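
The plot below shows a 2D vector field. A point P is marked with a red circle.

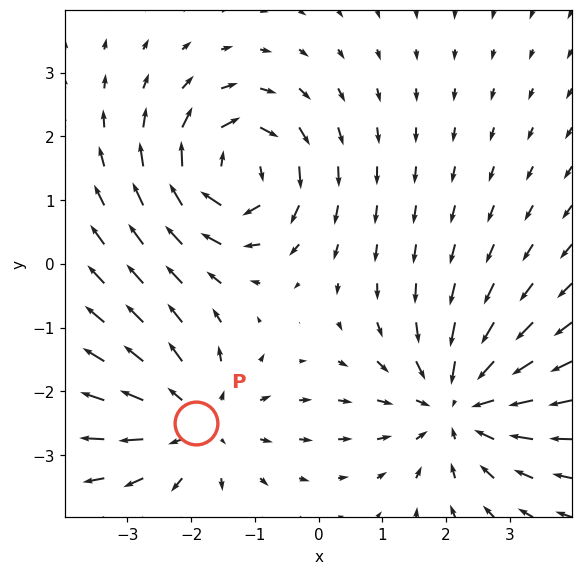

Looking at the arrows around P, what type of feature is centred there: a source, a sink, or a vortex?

At P (-1.9, -2.5) the arrows spread outward. Divergence about +4, curl ≈0 — positive divergence with near-zero curl is a source.

source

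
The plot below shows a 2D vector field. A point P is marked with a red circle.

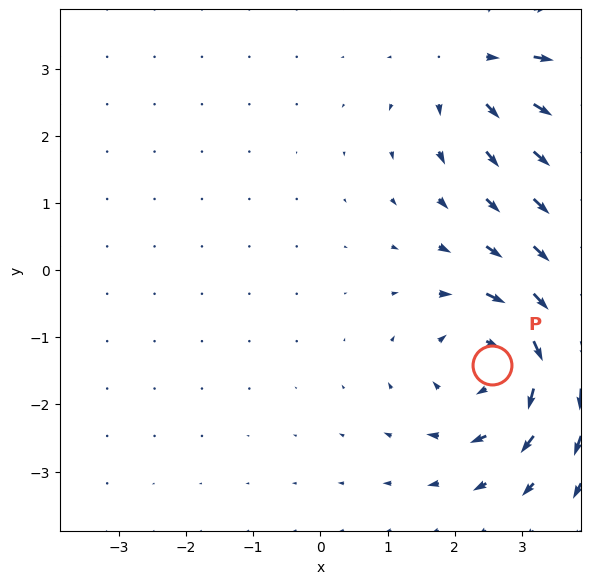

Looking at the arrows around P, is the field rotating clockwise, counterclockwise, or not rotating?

Near P at (2.6, -1.4) the arrows circulate clockwise. The curl (z-component) there is about -6; negative curl means clockwise rotation.

clockwise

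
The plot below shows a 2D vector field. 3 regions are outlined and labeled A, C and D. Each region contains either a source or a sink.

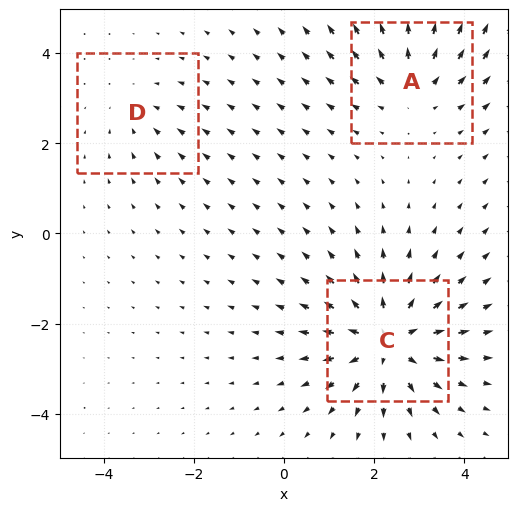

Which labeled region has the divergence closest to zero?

D

Divergence at each region's feature centre — A: about +3, C: about +5, D: about -2. Region D is closest to zero.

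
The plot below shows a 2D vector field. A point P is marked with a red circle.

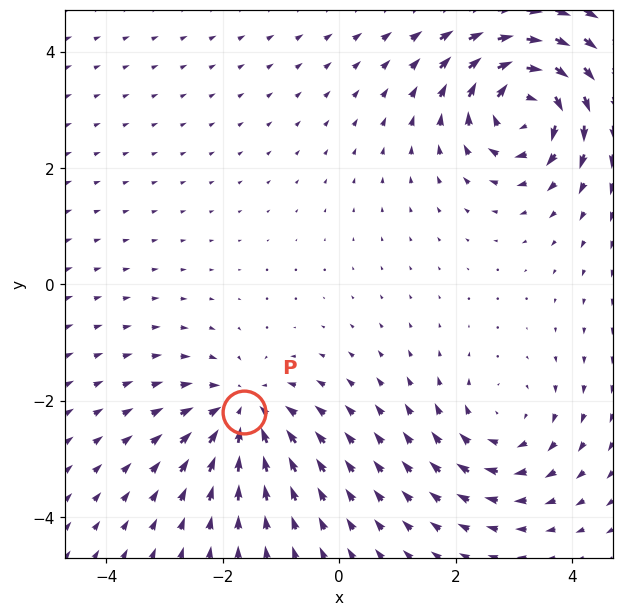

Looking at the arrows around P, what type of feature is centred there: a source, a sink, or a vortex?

At P (-1.6, -2.2) the arrows converge inward. Divergence about -4, curl ≈0 — negative divergence with near-zero curl is a sink.

sink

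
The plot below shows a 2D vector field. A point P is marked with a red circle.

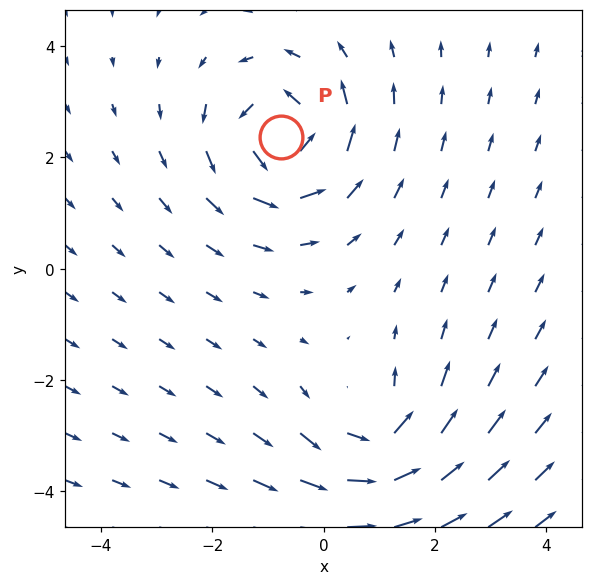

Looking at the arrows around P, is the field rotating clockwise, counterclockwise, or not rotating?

counterclockwise

Near P at (-0.8, 2.4) the arrows circulate counterclockwise. The curl (z-component) there is about +5; positive curl means counterclockwise rotation.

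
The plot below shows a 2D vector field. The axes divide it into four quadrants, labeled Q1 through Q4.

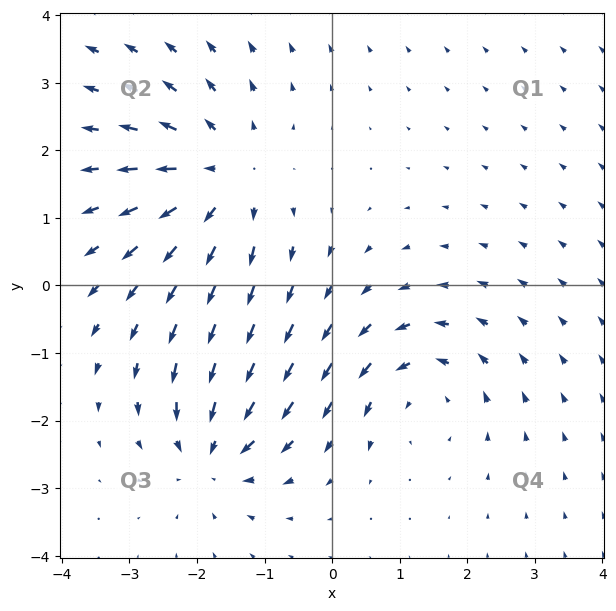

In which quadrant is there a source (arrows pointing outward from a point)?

Q2

The source sits at approximately (-1.6, 1.6), which lies in quadrant Q2. The divergence there is about +3, positive as expected for a source.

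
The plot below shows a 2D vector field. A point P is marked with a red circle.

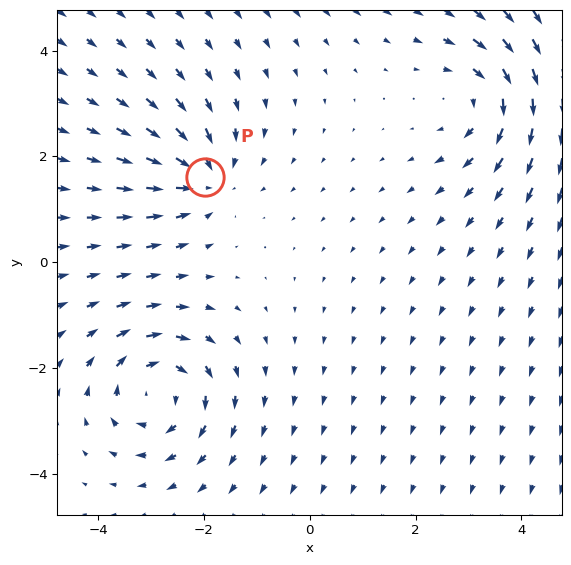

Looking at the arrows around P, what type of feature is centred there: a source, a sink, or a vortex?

sink

At P (-2.0, 1.6) the arrows converge inward. Divergence about -4, curl ≈0 — negative divergence with near-zero curl is a sink.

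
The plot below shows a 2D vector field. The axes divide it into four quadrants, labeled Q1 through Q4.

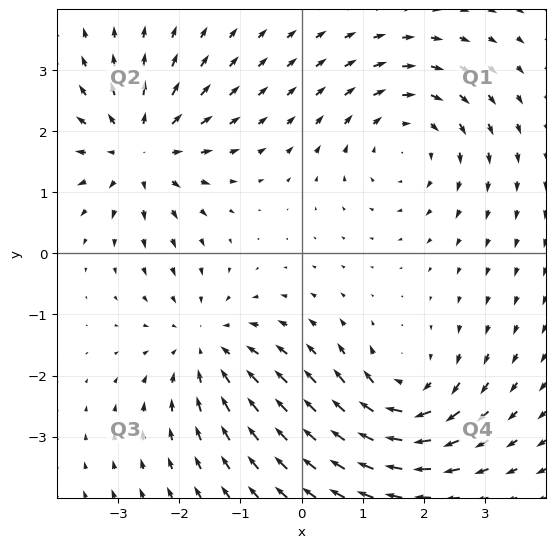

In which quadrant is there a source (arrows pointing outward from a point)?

The source sits at approximately (-2.6, 1.7), which lies in quadrant Q2. The divergence there is about +6, positive as expected for a source.

Q2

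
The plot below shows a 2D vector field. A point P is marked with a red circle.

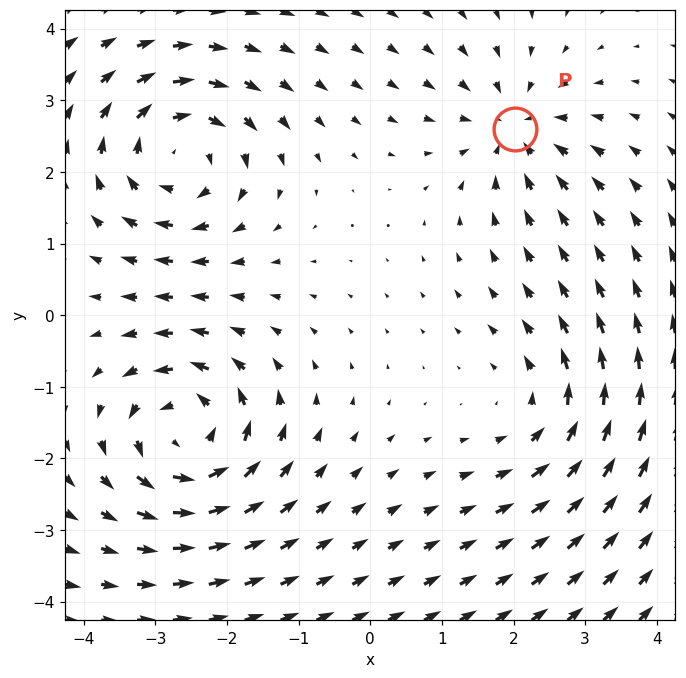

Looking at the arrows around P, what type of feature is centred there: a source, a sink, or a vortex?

At P (2.0, 2.6) the arrows converge inward. Divergence about -4, curl ≈0 — negative divergence with near-zero curl is a sink.

sink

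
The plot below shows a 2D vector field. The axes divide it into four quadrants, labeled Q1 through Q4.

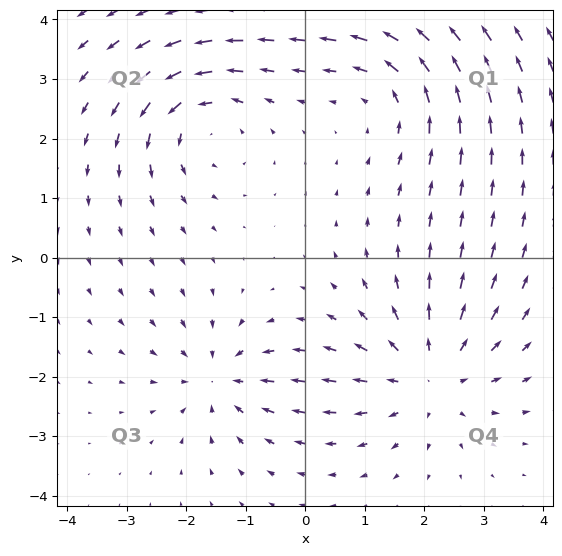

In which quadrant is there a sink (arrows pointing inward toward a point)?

Q3

The sink sits at approximately (-1.4, -2.0), which lies in quadrant Q3. The divergence there is about -4, negative as expected for a sink.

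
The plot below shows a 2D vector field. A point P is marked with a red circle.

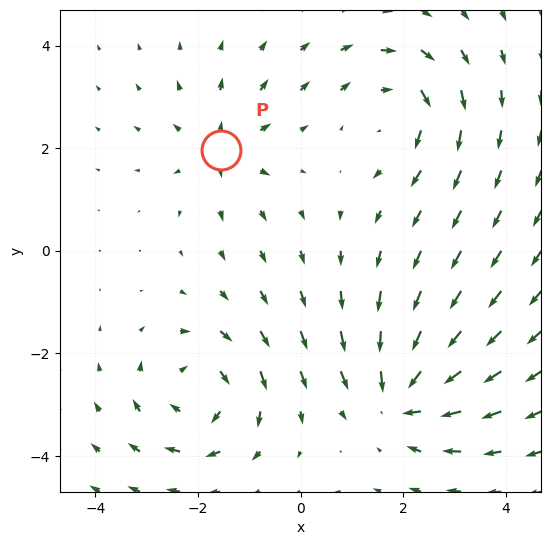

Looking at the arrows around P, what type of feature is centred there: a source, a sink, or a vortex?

source

At P (-1.5, 2.0) the arrows spread outward. Divergence about +4, curl ≈0 — positive divergence with near-zero curl is a source.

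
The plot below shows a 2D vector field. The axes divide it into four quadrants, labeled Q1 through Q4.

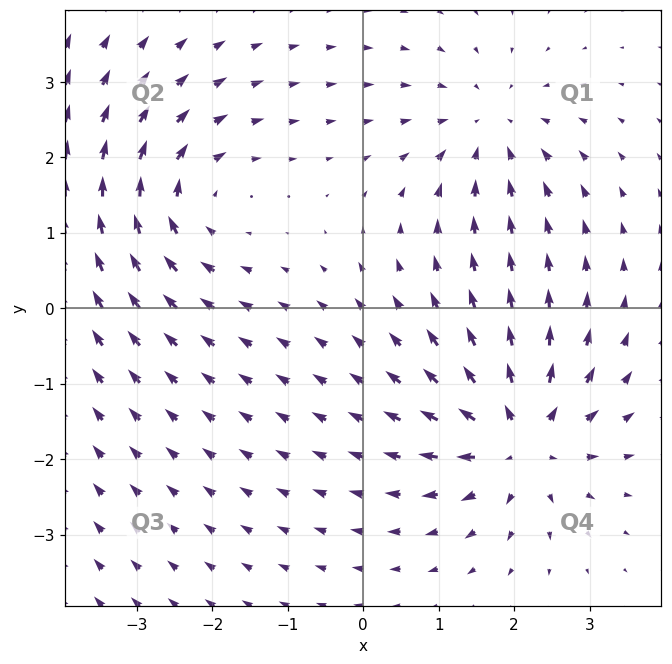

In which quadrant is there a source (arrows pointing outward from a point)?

The source sits at approximately (2.1, -1.7), which lies in quadrant Q4. The divergence there is about +6, positive as expected for a source.

Q4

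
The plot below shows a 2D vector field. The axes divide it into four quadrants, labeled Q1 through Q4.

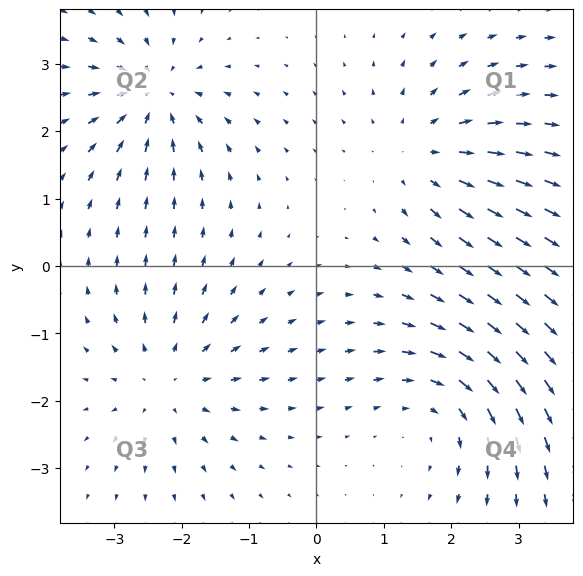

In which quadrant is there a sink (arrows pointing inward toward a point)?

Q2

The sink sits at approximately (-2.4, 2.5), which lies in quadrant Q2. The divergence there is about -5, negative as expected for a sink.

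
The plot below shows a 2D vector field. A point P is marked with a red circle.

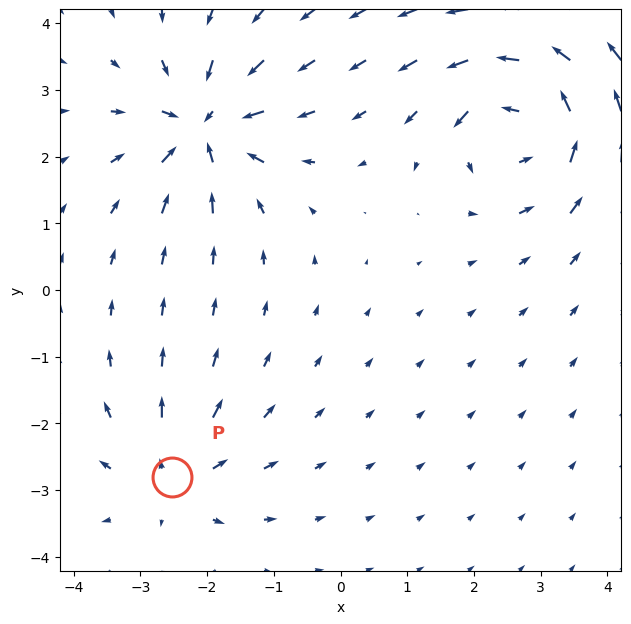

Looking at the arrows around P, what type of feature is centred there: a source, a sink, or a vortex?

At P (-2.5, -2.8) the arrows spread outward. Divergence about +4, curl ≈0 — positive divergence with near-zero curl is a source.

source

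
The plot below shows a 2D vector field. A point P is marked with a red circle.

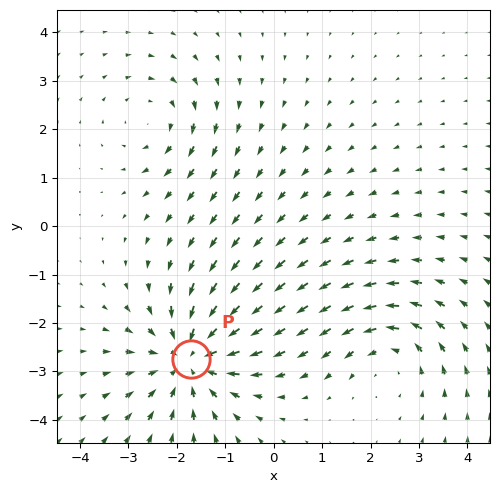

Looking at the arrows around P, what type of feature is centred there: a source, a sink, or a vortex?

sink

At P (-1.7, -2.7) the arrows converge inward. Divergence about -4, curl ≈0 — negative divergence with near-zero curl is a sink.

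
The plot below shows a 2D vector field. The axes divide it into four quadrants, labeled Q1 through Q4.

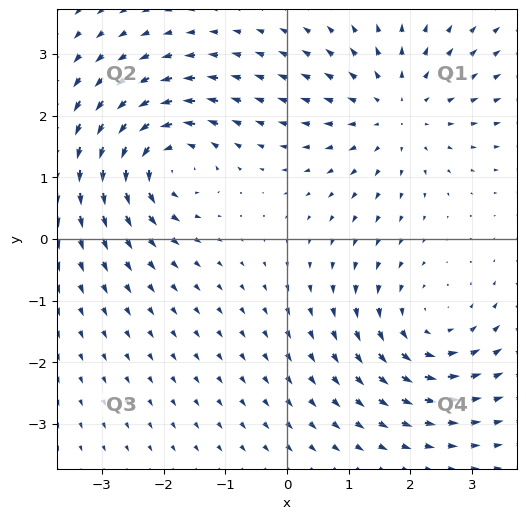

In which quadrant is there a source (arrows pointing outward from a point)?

The source sits at approximately (1.8, 2.1), which lies in quadrant Q1. The divergence there is about +3, positive as expected for a source.

Q1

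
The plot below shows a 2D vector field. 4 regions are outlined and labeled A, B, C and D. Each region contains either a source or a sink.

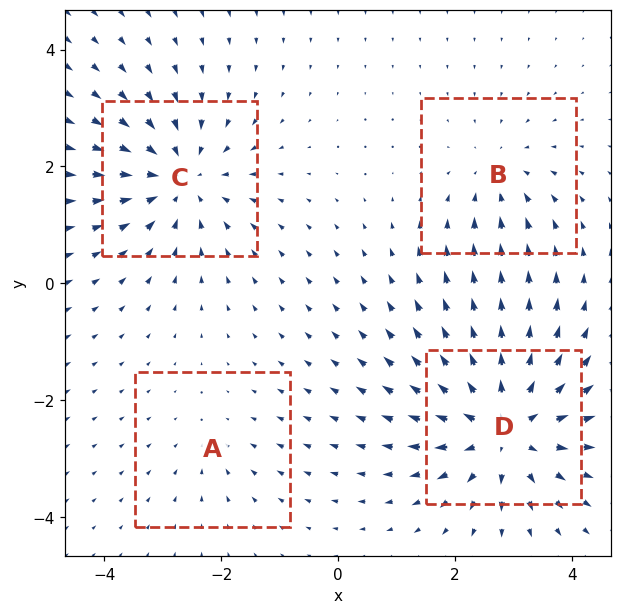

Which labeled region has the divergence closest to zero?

Divergence at each region's feature centre — A: about -2, B: about -3, C: about -5, D: about +7. Region A is closest to zero.

A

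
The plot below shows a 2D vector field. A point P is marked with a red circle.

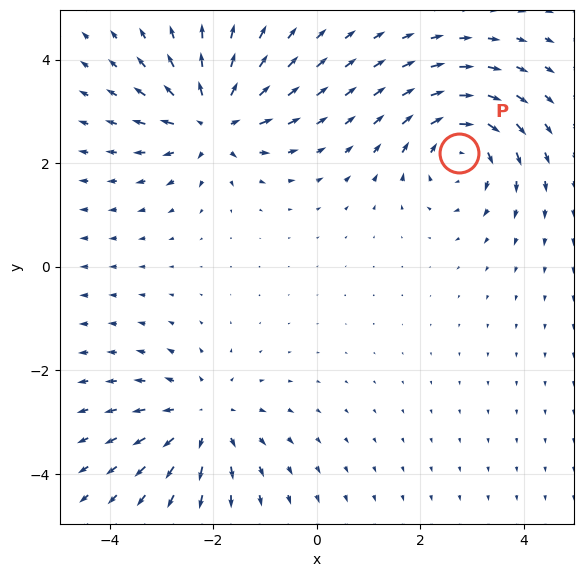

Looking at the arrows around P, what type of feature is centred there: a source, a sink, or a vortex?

At P (2.8, 2.2) the arrows circulate clockwise. Divergence ≈0, curl about -5 — near-zero divergence with nonzero curl is a vortex.

vortex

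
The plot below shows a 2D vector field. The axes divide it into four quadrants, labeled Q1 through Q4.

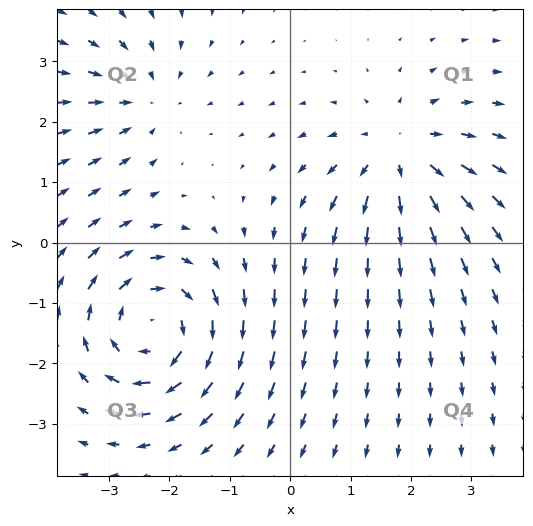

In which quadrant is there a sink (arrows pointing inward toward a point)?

Q2

The sink sits at approximately (-2.4, 2.4), which lies in quadrant Q2. The divergence there is about -3, negative as expected for a sink.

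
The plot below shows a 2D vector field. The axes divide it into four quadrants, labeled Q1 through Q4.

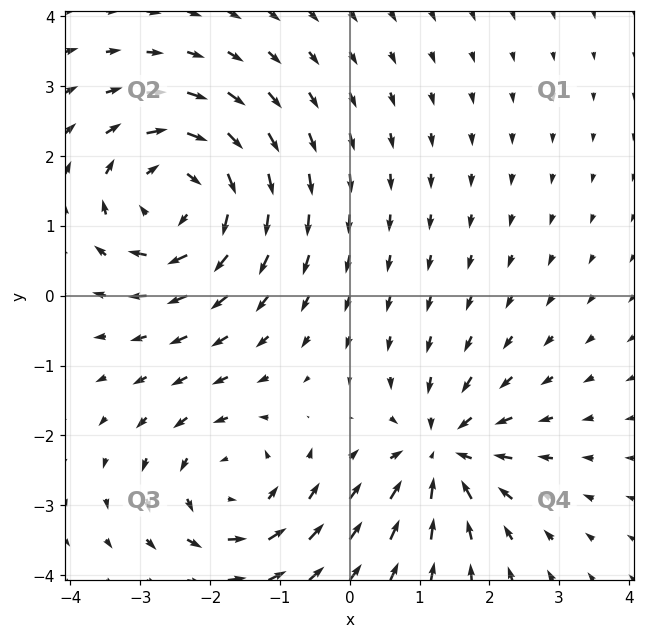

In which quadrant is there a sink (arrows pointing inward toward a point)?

The sink sits at approximately (1.3, -2.2), which lies in quadrant Q4. The divergence there is about -5, negative as expected for a sink.

Q4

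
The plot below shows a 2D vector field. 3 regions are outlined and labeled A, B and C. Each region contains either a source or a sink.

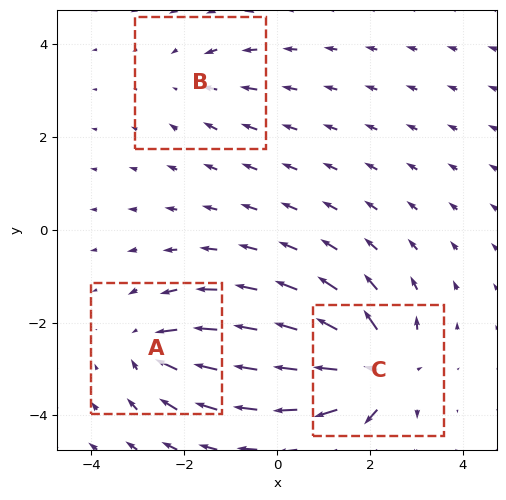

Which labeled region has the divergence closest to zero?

B

Divergence at each region's feature centre — A: about -4, B: about -2, C: about +6. Region B is closest to zero.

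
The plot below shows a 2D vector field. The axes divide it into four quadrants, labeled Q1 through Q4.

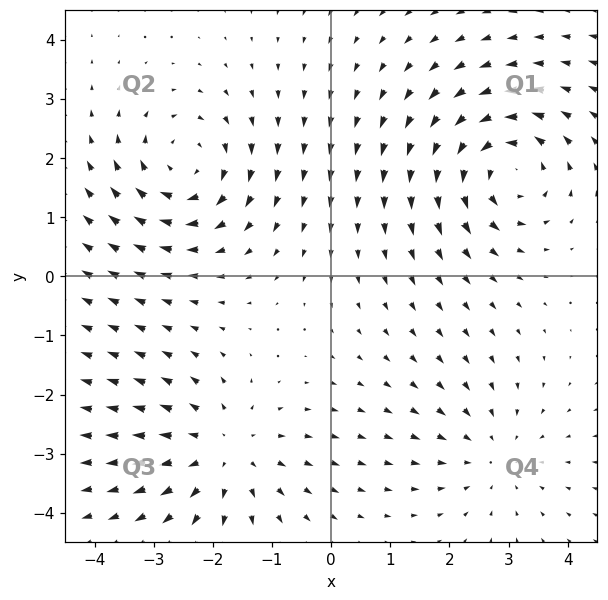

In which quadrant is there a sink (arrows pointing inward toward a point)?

Q4

The sink sits at approximately (2.7, -3.0), which lies in quadrant Q4. The divergence there is about -3, negative as expected for a sink.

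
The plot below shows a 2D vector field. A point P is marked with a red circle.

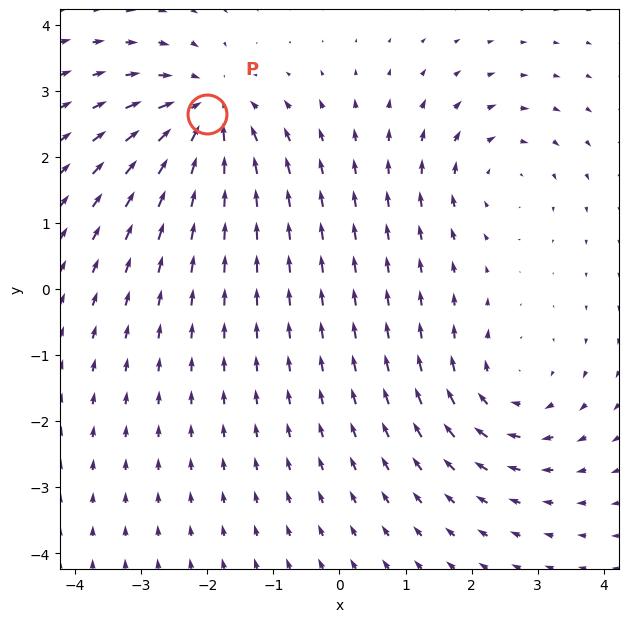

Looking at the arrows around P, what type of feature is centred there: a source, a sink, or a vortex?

sink

At P (-2.0, 2.7) the arrows converge inward. Divergence about -4, curl ≈0 — negative divergence with near-zero curl is a sink.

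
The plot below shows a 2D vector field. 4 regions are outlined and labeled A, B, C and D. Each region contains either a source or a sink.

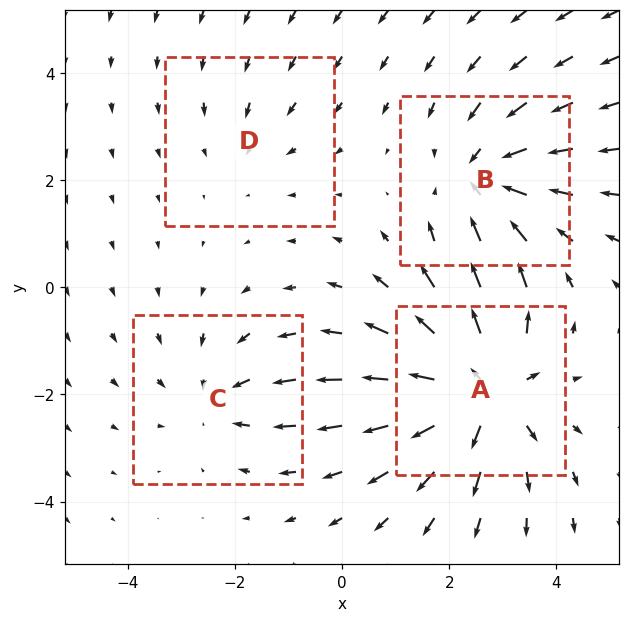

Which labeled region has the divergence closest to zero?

Divergence at each region's feature centre — A: about +6, B: about -4, C: about -3, D: about -2. Region D is closest to zero.

D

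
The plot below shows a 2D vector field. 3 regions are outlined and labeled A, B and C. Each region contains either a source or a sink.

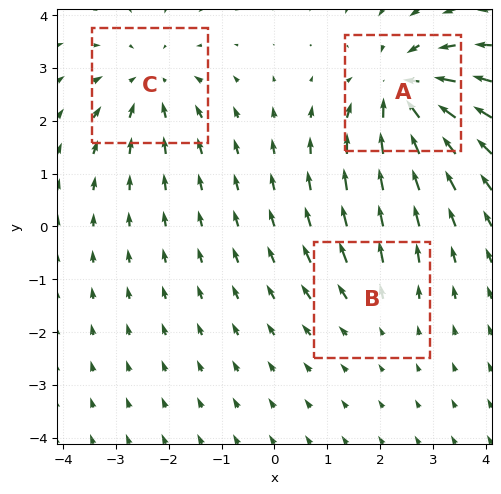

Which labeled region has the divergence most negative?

Divergence at each region's feature centre — A: about -5, B: about +2, C: about -3. Region A is most negative.

A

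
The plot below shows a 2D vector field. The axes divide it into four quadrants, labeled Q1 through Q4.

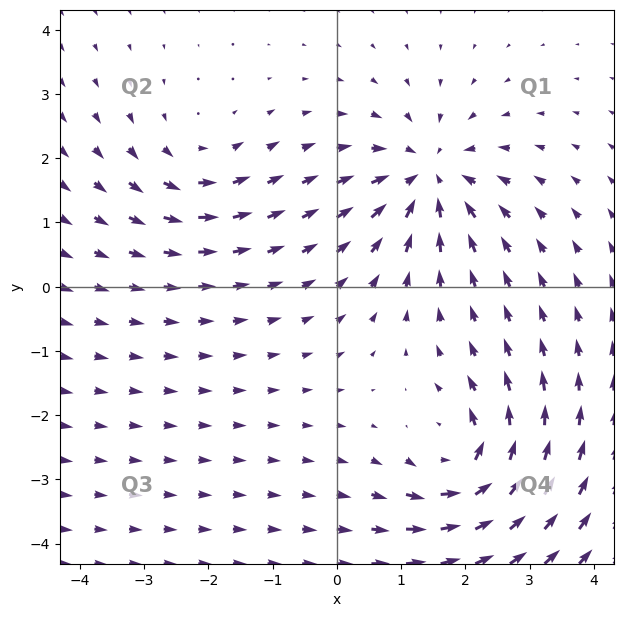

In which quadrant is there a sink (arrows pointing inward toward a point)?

The sink sits at approximately (1.4, 1.7), which lies in quadrant Q1. The divergence there is about -6, negative as expected for a sink.

Q1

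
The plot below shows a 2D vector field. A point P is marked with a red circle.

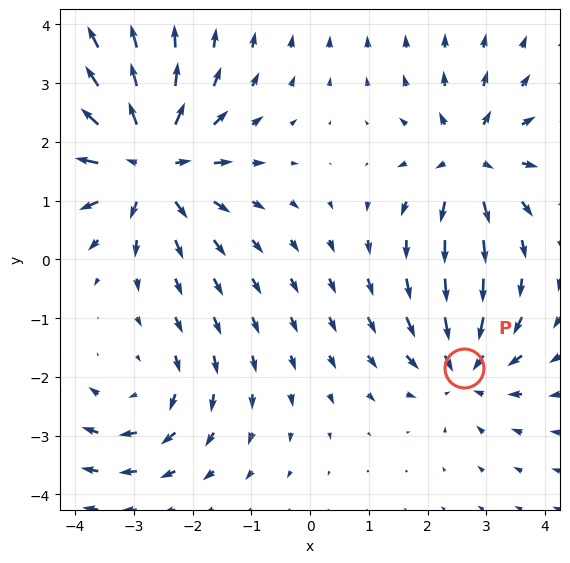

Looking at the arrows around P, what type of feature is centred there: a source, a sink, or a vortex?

sink

At P (2.6, -1.8) the arrows converge inward. Divergence about -4, curl ≈0 — negative divergence with near-zero curl is a sink.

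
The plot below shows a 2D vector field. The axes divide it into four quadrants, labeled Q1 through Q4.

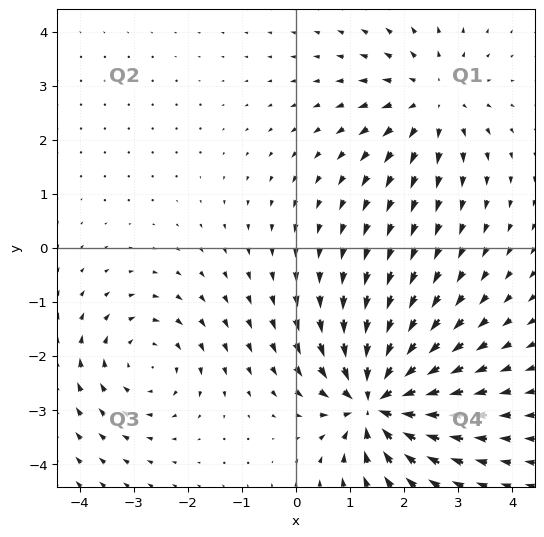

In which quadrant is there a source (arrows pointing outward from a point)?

Q1

The source sits at approximately (2.5, 2.7), which lies in quadrant Q1. The divergence there is about +3, positive as expected for a source.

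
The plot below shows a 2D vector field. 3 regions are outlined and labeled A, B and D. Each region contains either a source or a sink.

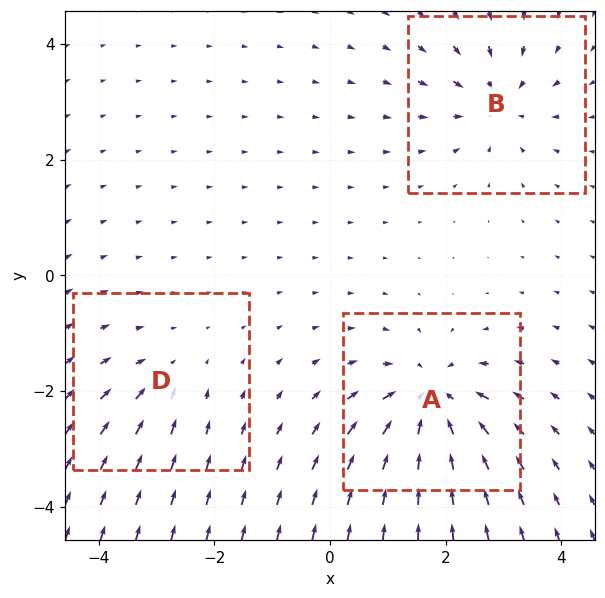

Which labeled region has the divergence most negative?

Divergence at each region's feature centre — A: about -6, B: about -4, D: about -2. Region A is most negative.

A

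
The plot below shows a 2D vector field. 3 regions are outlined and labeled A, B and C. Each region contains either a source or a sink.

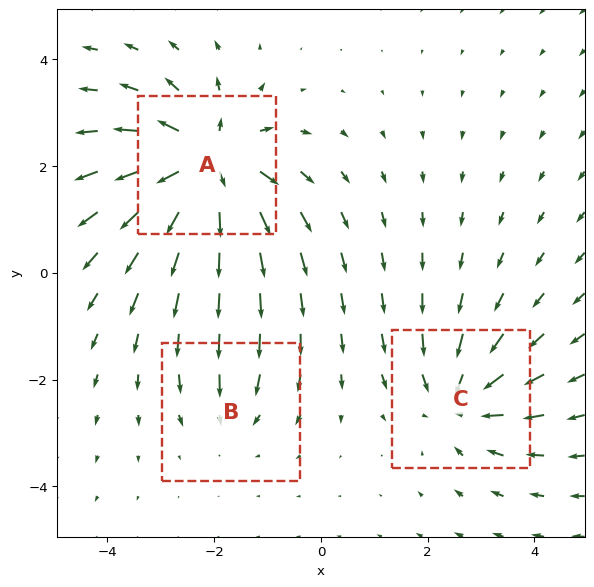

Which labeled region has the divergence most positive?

A

Divergence at each region's feature centre — A: about +6, B: about -2, C: about -4. Region A is most positive.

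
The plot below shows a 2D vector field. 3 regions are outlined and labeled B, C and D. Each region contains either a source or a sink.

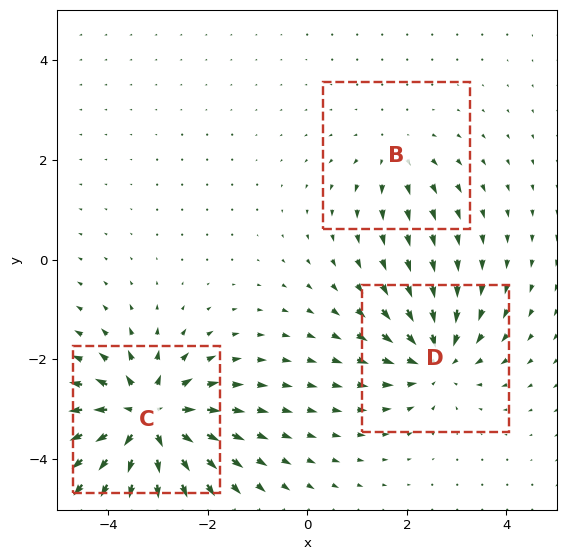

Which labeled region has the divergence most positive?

Divergence at each region's feature centre — B: about +2, C: about +6, D: about -4. Region C is most positive.

C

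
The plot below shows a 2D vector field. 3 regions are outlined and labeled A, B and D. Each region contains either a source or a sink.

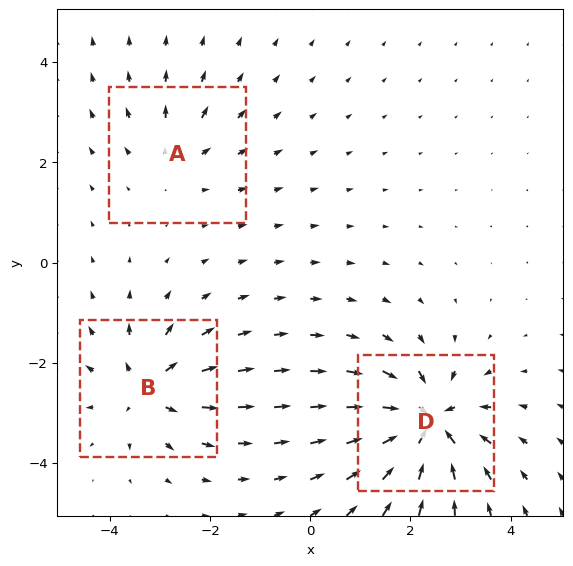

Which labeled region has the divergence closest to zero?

Divergence at each region's feature centre — A: about +3, B: about +4, D: about -6. Region A is closest to zero.

A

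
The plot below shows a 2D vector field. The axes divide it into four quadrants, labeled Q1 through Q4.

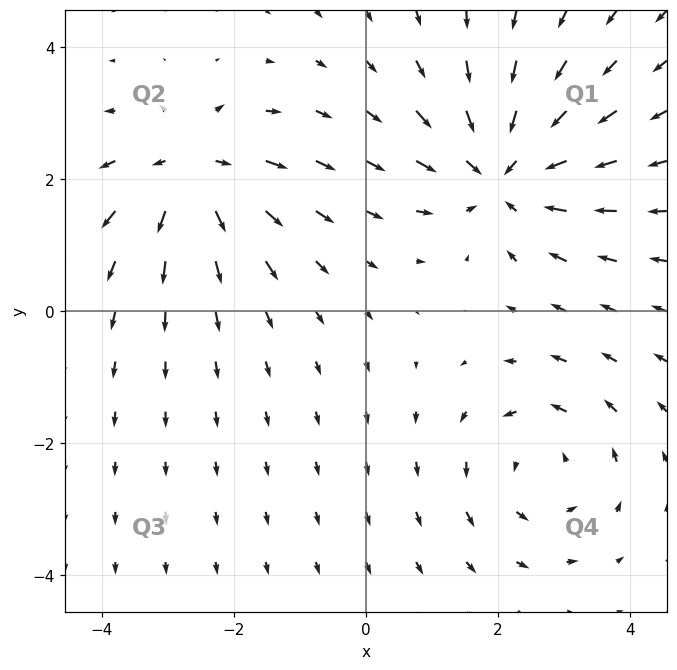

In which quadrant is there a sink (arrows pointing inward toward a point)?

The sink sits at approximately (2.1, 2.1), which lies in quadrant Q1. The divergence there is about -4, negative as expected for a sink.

Q1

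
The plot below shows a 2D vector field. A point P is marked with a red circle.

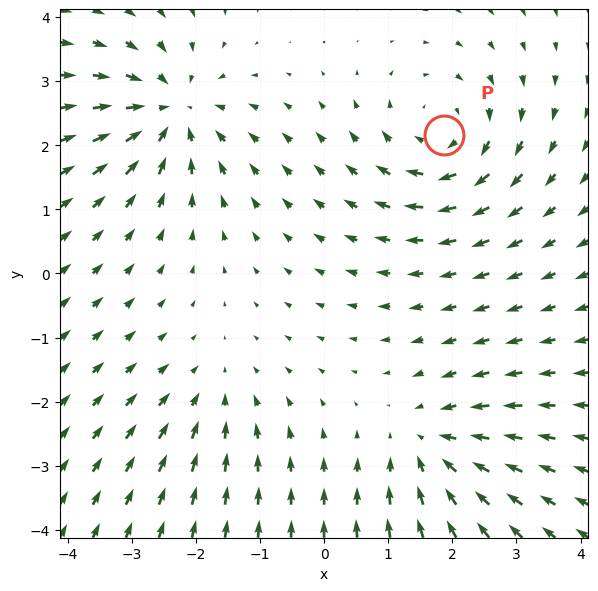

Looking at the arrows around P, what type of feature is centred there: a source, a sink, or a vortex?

vortex

At P (1.9, 2.2) the arrows circulate clockwise. Divergence ≈0, curl about -4 — near-zero divergence with nonzero curl is a vortex.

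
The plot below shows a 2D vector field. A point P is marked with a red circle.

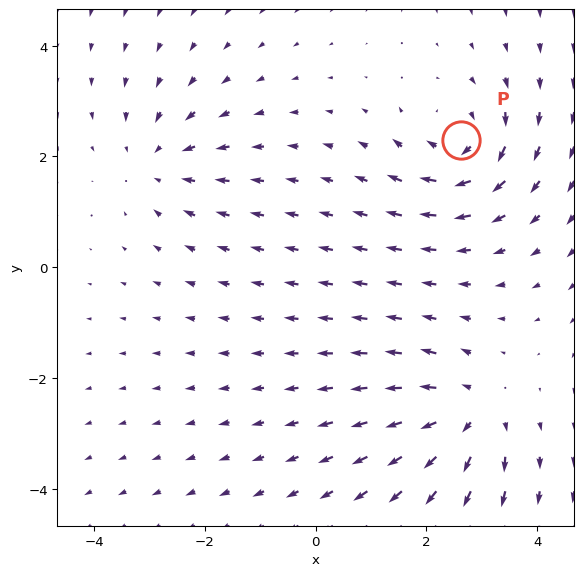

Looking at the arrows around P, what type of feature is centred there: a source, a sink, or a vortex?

vortex

At P (2.6, 2.3) the arrows circulate clockwise. Divergence ≈0, curl about -4 — near-zero divergence with nonzero curl is a vortex.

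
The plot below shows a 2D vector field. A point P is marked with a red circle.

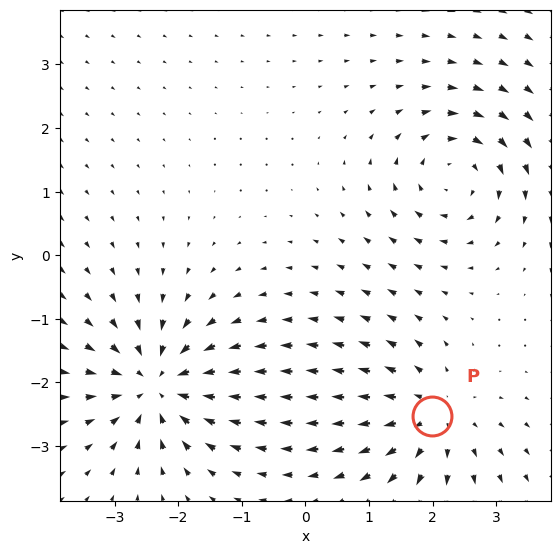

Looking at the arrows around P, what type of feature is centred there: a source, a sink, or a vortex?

source

At P (2.0, -2.5) the arrows spread outward. Divergence about +5, curl ≈0 — positive divergence with near-zero curl is a source.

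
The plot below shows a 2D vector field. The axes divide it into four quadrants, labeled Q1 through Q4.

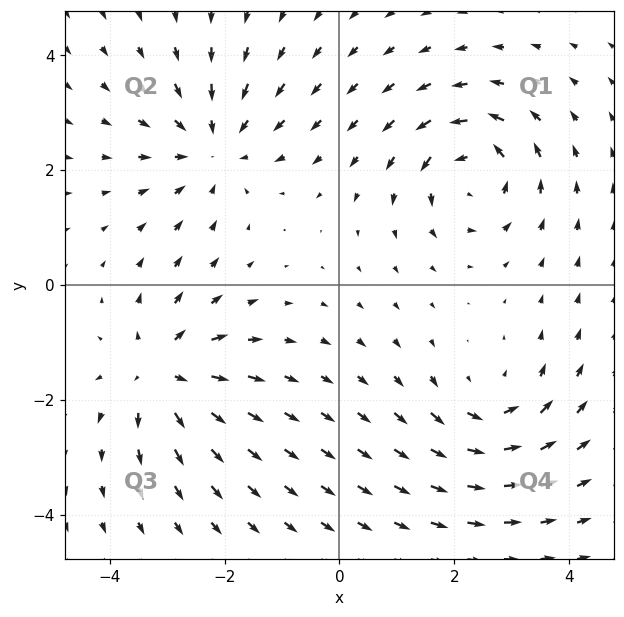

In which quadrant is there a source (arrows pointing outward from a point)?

Q3

The source sits at approximately (-3.1, -1.5), which lies in quadrant Q3. The divergence there is about +5, positive as expected for a source.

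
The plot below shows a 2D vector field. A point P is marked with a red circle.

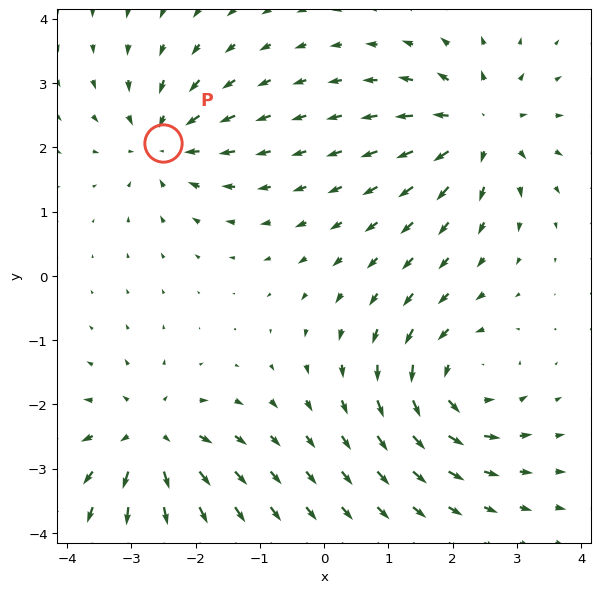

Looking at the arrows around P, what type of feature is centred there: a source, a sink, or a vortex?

At P (-2.5, 2.1) the arrows converge inward. Divergence about -5, curl ≈0 — negative divergence with near-zero curl is a sink.

sink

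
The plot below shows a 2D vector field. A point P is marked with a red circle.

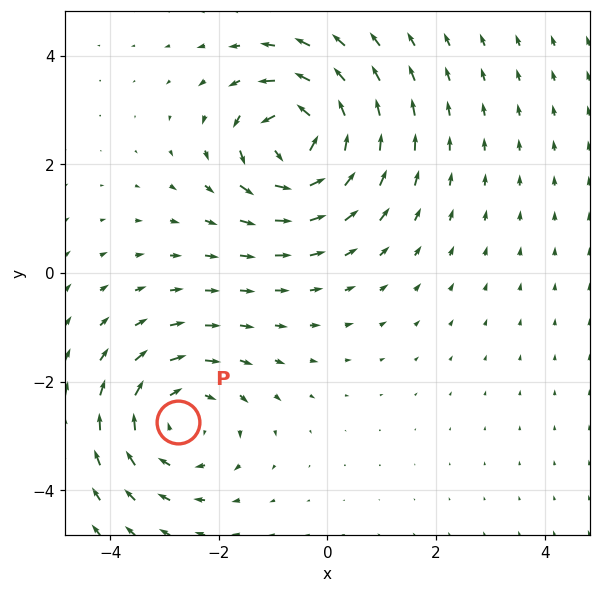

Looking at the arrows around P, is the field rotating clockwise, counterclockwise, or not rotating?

clockwise

Near P at (-2.7, -2.7) the arrows circulate clockwise. The curl (z-component) there is about -3; negative curl means clockwise rotation.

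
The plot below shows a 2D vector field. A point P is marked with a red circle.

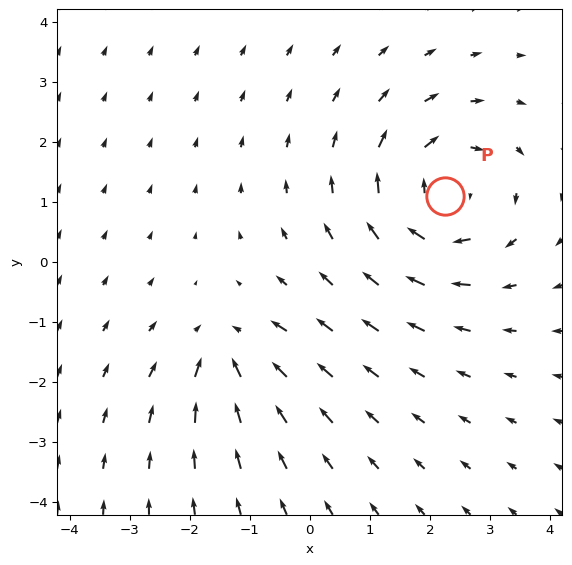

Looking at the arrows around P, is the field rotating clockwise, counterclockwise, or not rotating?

clockwise

Near P at (2.3, 1.1) the arrows circulate clockwise. The curl (z-component) there is about -4; negative curl means clockwise rotation.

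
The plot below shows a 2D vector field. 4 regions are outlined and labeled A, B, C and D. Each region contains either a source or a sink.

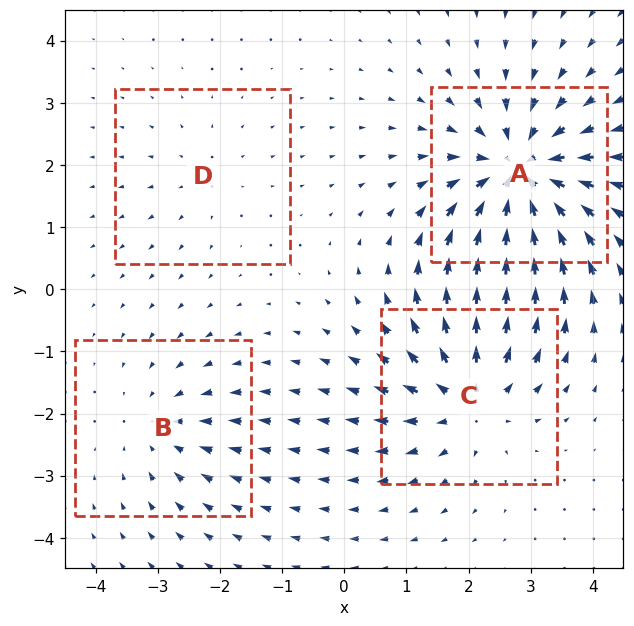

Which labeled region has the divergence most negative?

Divergence at each region's feature centre — A: about -7, B: about -3, C: about +5, D: about +2. Region A is most negative.

A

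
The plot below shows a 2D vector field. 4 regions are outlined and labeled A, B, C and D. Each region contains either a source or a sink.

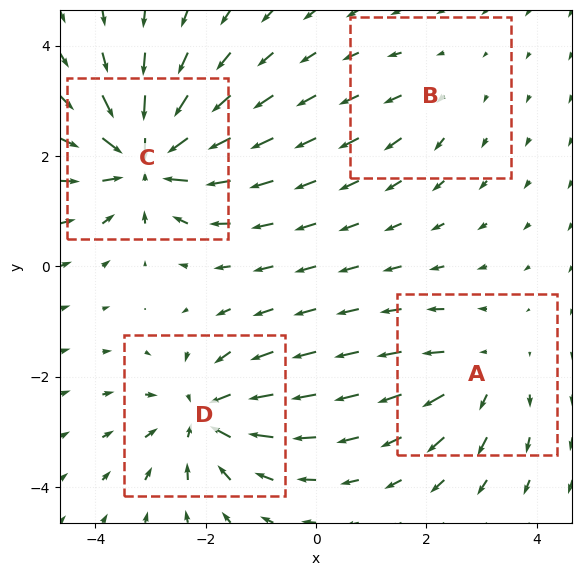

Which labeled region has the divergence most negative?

C

Divergence at each region's feature centre — A: about +4, B: about +2, C: about -8, D: about -6. Region C is most negative.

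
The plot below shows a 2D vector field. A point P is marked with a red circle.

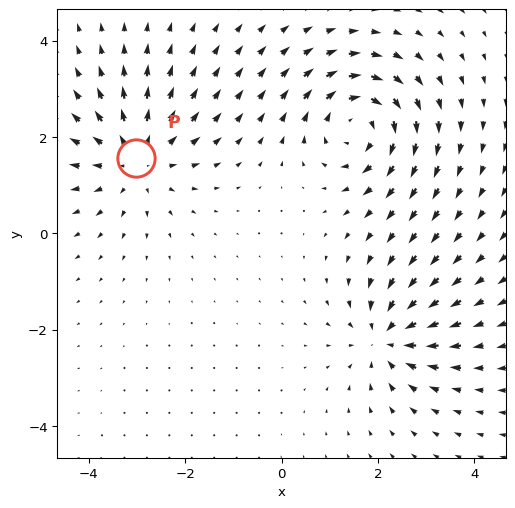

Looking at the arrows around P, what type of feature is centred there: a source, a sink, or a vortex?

At P (-3.0, 1.6) the arrows spread outward. Divergence about +4, curl ≈0 — positive divergence with near-zero curl is a source.

source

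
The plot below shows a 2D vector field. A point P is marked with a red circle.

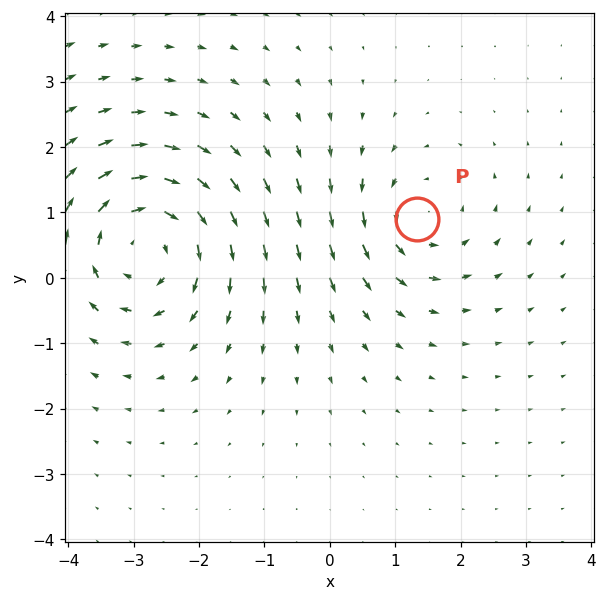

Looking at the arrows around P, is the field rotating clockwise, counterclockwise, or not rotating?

Near P at (1.3, 0.9) the arrows circulate counterclockwise. The curl (z-component) there is about +3; positive curl means counterclockwise rotation.

counterclockwise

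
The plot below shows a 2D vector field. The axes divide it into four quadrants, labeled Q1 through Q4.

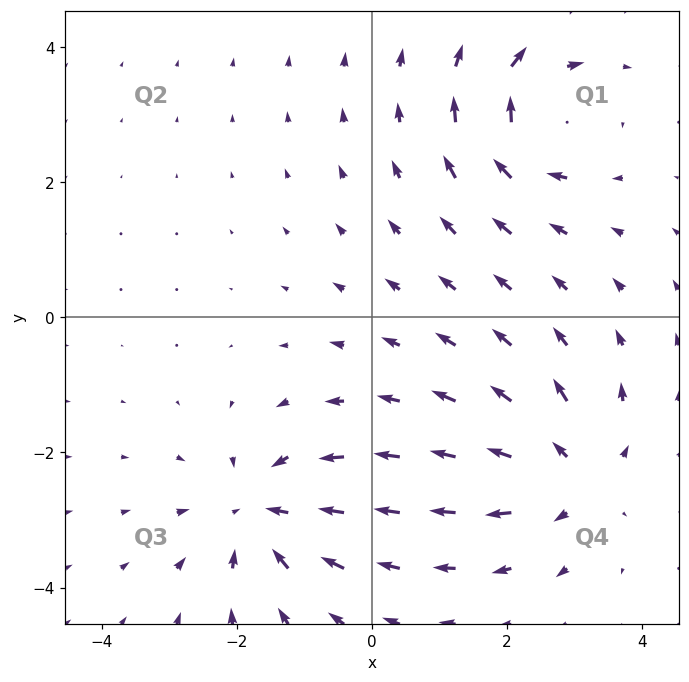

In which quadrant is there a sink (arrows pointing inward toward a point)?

The sink sits at approximately (-1.6, -2.9), which lies in quadrant Q3. The divergence there is about -6, negative as expected for a sink.

Q3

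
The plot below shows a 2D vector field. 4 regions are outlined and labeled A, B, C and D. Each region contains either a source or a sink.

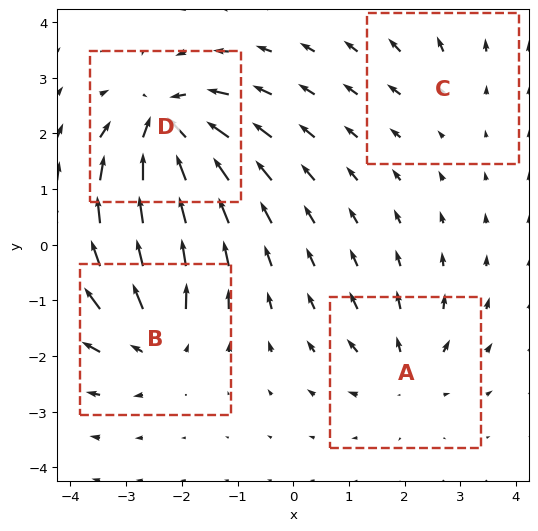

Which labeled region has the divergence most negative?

D

Divergence at each region's feature centre — A: about +4, B: about +6, C: about +2, D: about -8. Region D is most negative.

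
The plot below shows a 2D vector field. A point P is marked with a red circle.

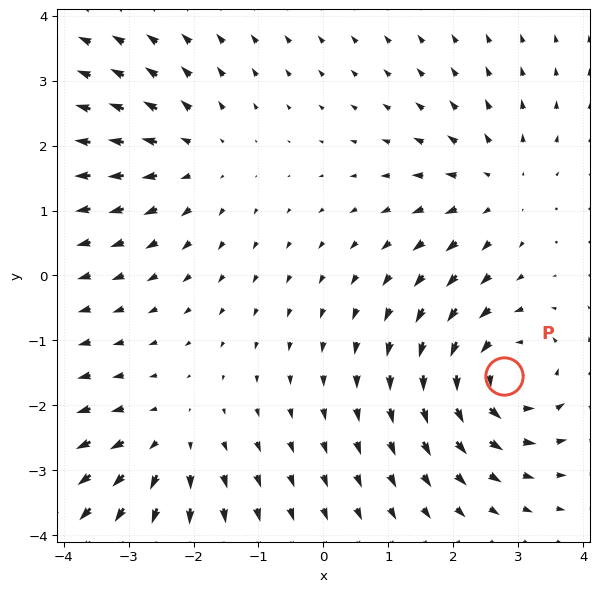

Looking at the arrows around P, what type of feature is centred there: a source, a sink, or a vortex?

At P (2.8, -1.5) the arrows circulate counterclockwise. Divergence ≈0, curl about +5 — near-zero divergence with nonzero curl is a vortex.

vortex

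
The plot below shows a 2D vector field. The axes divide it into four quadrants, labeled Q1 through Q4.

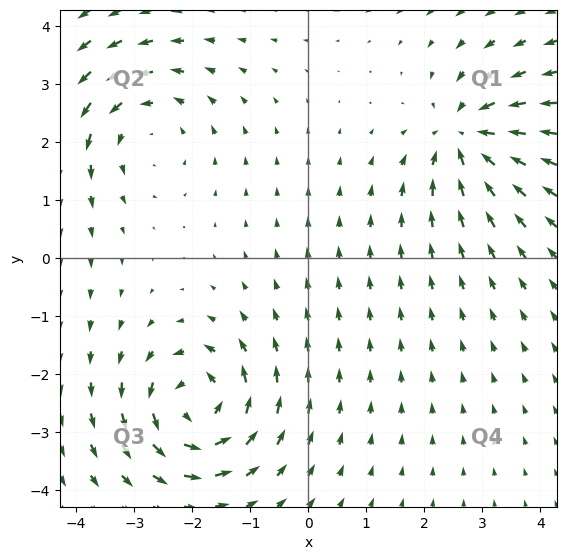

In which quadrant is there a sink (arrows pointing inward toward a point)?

The sink sits at approximately (2.7, 2.1), which lies in quadrant Q1. The divergence there is about -5, negative as expected for a sink.

Q1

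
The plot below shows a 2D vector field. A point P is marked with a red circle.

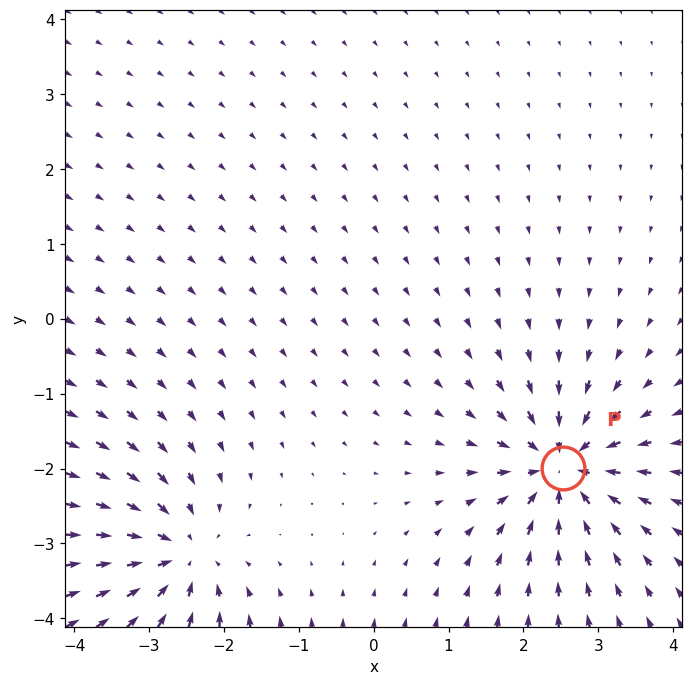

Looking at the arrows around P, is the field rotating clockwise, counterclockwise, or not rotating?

not rotating

Near P at (2.5, -2.0) the arrows show no circulation. The curl there is ≈0.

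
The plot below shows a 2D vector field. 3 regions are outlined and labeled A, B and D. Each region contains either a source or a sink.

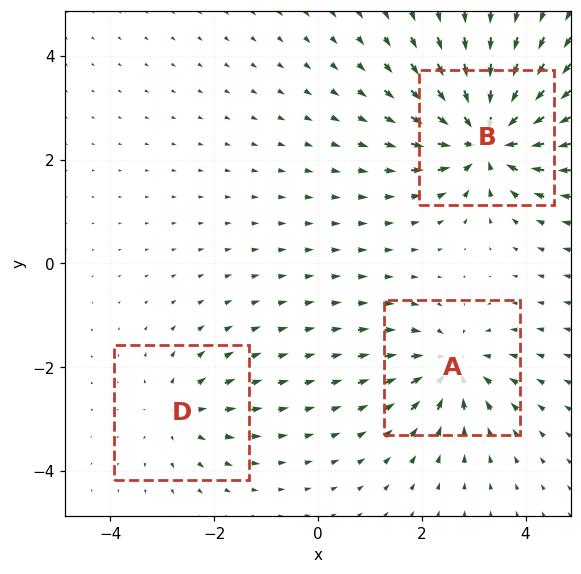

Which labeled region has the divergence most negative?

B

Divergence at each region's feature centre — A: about -4, B: about -6, D: about +3. Region B is most negative.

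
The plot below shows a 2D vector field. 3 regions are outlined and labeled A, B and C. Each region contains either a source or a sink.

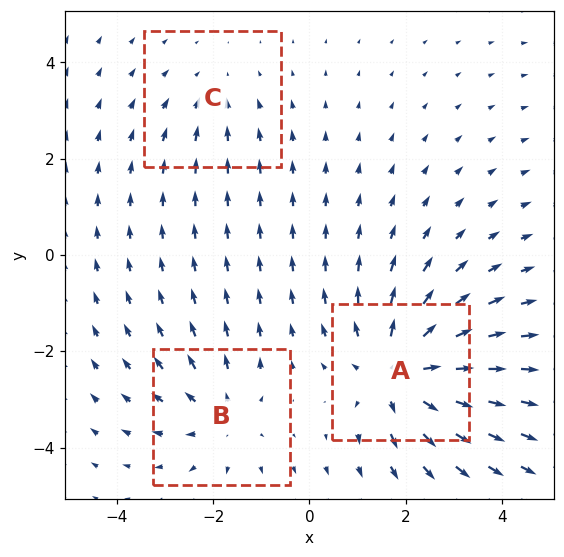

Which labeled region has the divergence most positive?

Divergence at each region's feature centre — A: about +5, B: about +3, C: about -2. Region A is most positive.

A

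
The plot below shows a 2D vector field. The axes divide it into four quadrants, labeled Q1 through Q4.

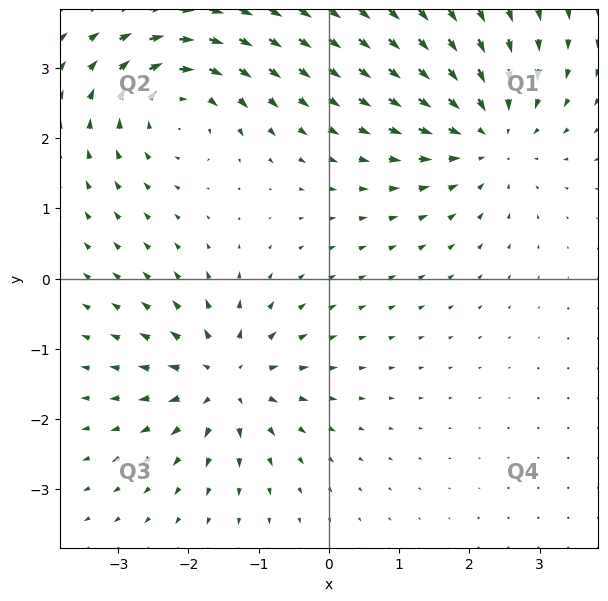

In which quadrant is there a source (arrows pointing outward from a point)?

The source sits at approximately (-1.5, -1.4), which lies in quadrant Q3. The divergence there is about +6, positive as expected for a source.

Q3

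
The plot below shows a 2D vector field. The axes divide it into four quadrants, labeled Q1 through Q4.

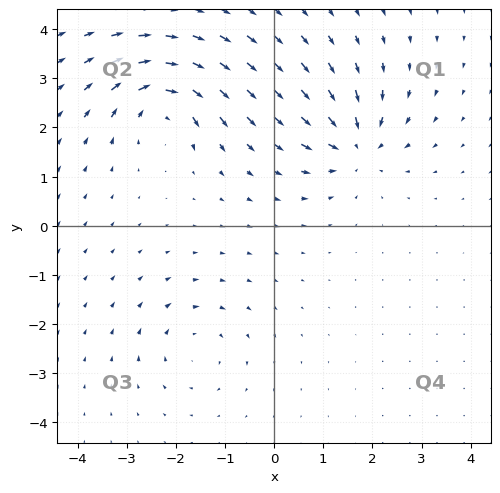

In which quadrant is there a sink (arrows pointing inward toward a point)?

The sink sits at approximately (1.7, 1.6), which lies in quadrant Q1. The divergence there is about -5, negative as expected for a sink.

Q1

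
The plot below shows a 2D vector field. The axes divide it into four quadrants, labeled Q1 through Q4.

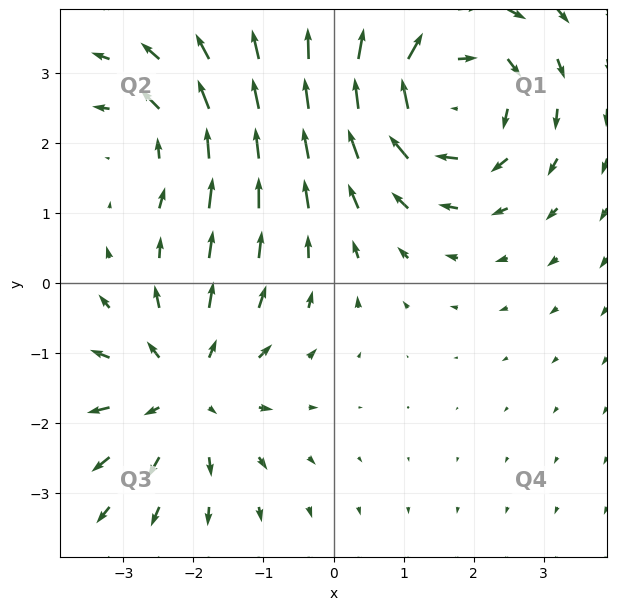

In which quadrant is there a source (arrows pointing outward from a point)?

The source sits at approximately (-2.1, -1.5), which lies in quadrant Q3. The divergence there is about +3, positive as expected for a source.

Q3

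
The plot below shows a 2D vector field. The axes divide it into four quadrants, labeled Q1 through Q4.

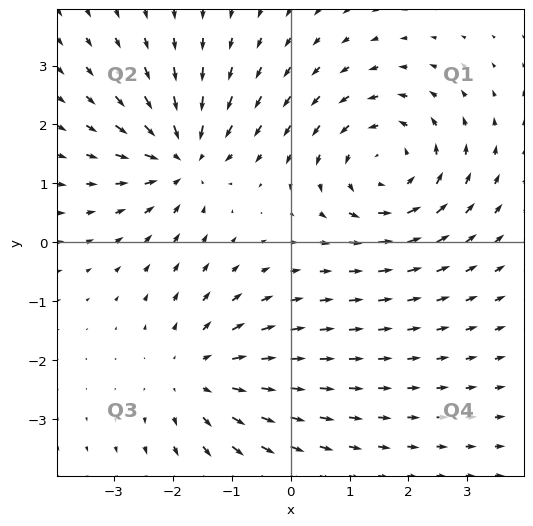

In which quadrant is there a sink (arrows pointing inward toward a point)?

The sink sits at approximately (-1.8, 1.4), which lies in quadrant Q2. The divergence there is about -5, negative as expected for a sink.

Q2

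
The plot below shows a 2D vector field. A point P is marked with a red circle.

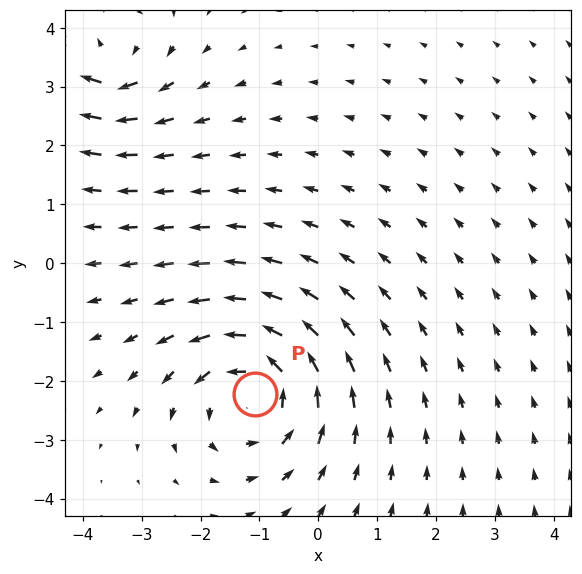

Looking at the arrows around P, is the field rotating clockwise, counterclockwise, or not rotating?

counterclockwise

Near P at (-1.1, -2.2) the arrows circulate counterclockwise. The curl (z-component) there is about +4; positive curl means counterclockwise rotation.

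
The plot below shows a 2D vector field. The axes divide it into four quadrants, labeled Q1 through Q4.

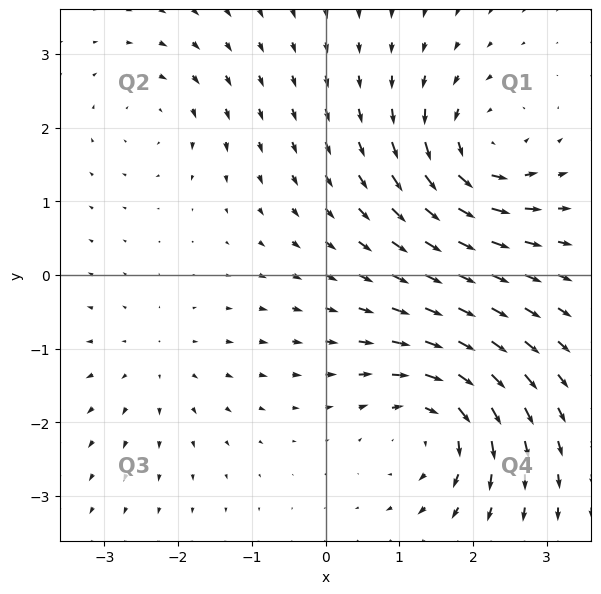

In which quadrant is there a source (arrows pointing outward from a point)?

Q3

The source sits at approximately (-2.3, -1.2), which lies in quadrant Q3. The divergence there is about +3, positive as expected for a source.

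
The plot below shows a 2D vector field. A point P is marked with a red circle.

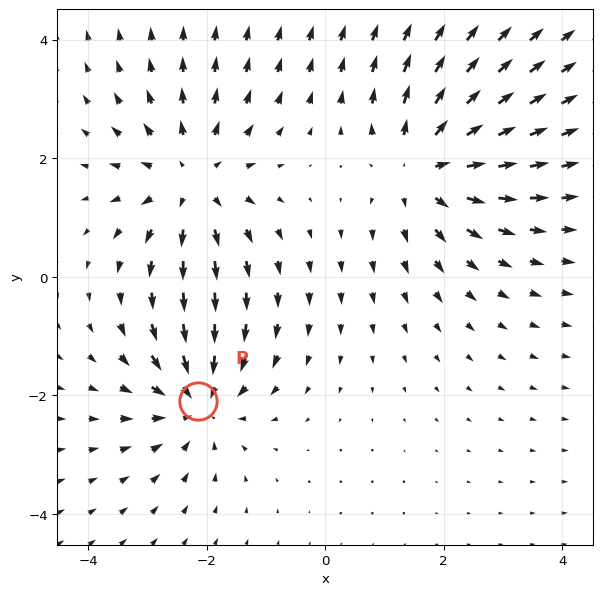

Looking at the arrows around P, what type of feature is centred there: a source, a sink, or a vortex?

sink

At P (-2.1, -2.1) the arrows converge inward. Divergence about -5, curl ≈0 — negative divergence with near-zero curl is a sink.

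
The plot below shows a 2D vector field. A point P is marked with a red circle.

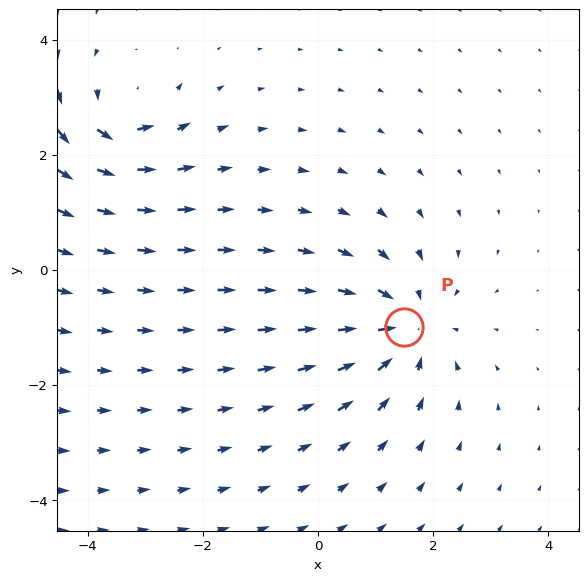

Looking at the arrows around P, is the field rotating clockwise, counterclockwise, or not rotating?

Near P at (1.5, -1.0) the arrows show no circulation. The curl there is ≈0.

not rotating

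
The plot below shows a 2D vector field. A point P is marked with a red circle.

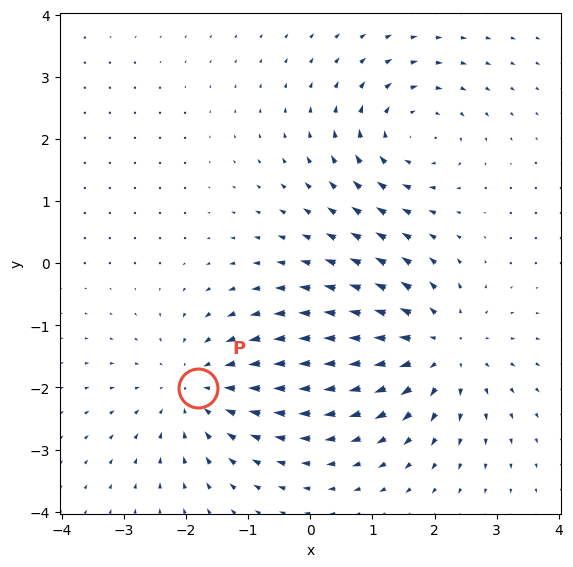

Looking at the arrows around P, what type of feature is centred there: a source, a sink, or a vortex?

At P (-1.8, -2.0) the arrows converge inward. Divergence about -3, curl ≈0 — negative divergence with near-zero curl is a sink.

sink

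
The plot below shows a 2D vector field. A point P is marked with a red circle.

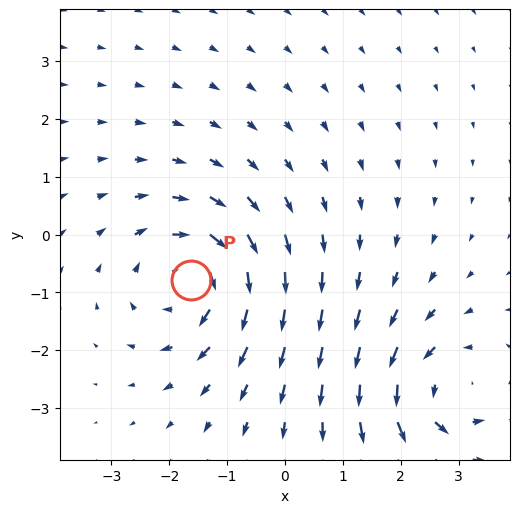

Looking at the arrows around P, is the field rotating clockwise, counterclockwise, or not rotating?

Near P at (-1.6, -0.8) the arrows circulate clockwise. The curl (z-component) there is about -4; negative curl means clockwise rotation.

clockwise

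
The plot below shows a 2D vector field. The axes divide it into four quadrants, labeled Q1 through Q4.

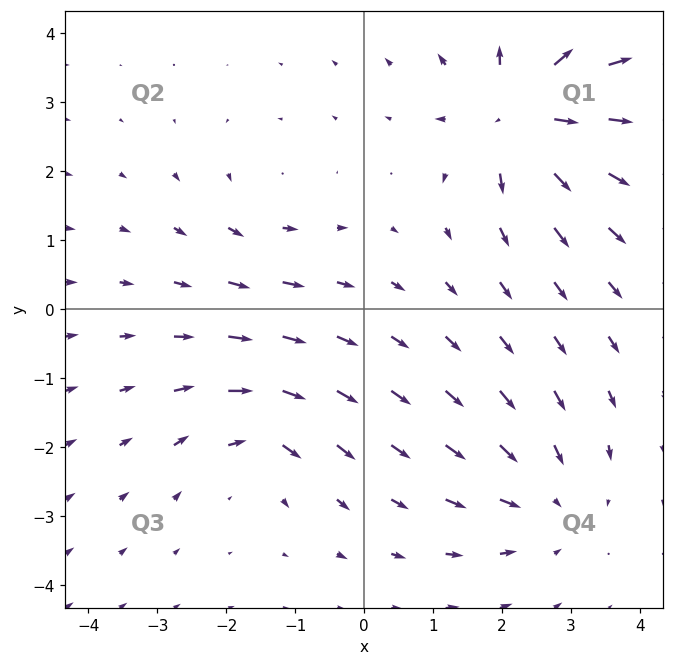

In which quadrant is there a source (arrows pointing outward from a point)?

Q1

The source sits at approximately (2.3, 2.8), which lies in quadrant Q1. The divergence there is about +7, positive as expected for a source.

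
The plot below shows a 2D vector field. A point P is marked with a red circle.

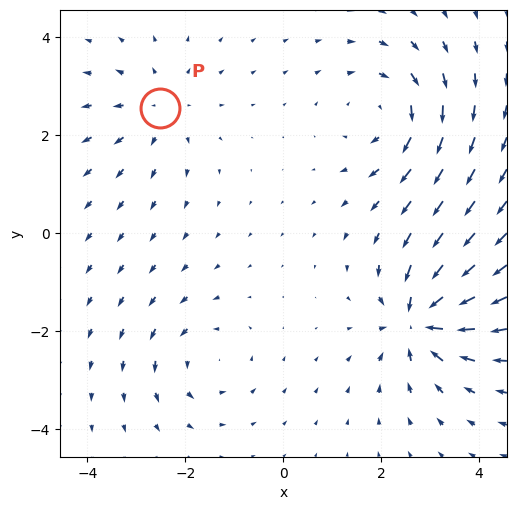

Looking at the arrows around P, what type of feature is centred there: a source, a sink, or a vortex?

source

At P (-2.5, 2.6) the arrows spread outward. Divergence about +3, curl ≈0 — positive divergence with near-zero curl is a source.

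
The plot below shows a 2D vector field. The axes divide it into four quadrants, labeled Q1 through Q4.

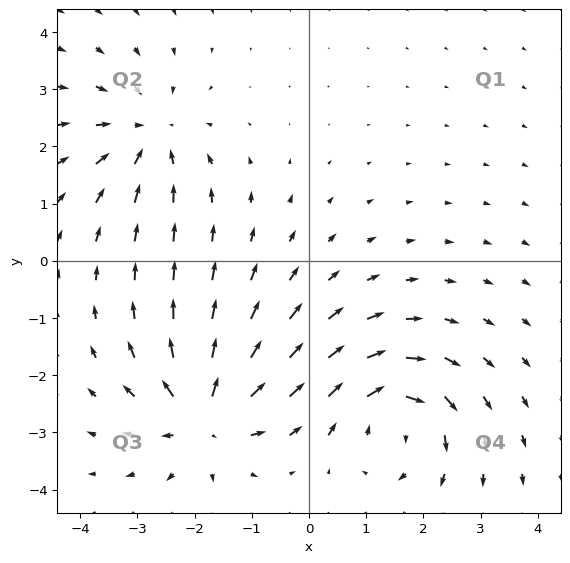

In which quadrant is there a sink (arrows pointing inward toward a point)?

The sink sits at approximately (-2.8, 2.2), which lies in quadrant Q2. The divergence there is about -4, negative as expected for a sink.

Q2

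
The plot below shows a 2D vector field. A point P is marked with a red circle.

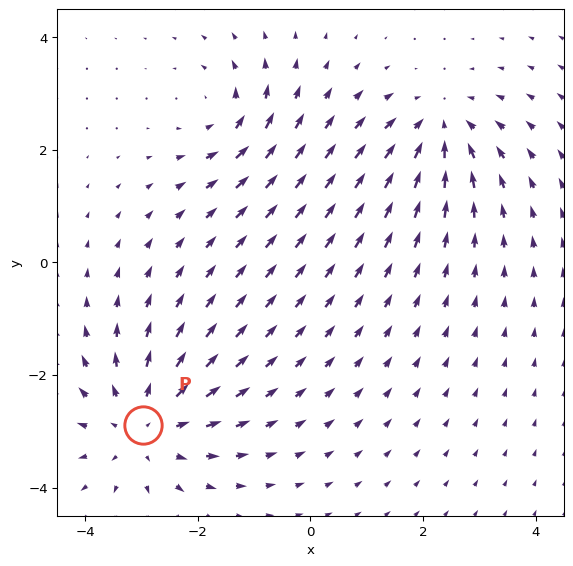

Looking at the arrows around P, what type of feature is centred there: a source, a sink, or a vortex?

At P (-3.0, -2.9) the arrows spread outward. Divergence about +4, curl ≈0 — positive divergence with near-zero curl is a source.

source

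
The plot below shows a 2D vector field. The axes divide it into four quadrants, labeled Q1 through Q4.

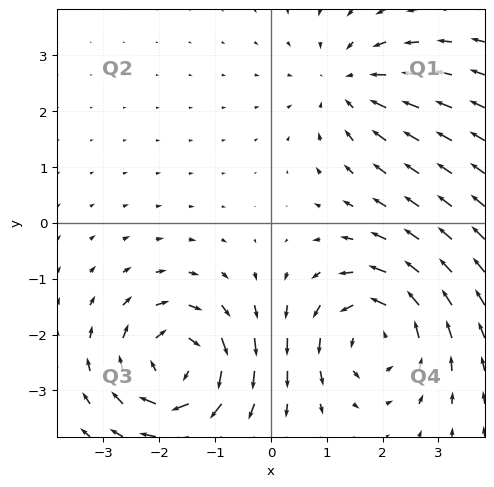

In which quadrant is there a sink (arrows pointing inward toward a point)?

The sink sits at approximately (1.4, 2.5), which lies in quadrant Q1. The divergence there is about -3, negative as expected for a sink.

Q1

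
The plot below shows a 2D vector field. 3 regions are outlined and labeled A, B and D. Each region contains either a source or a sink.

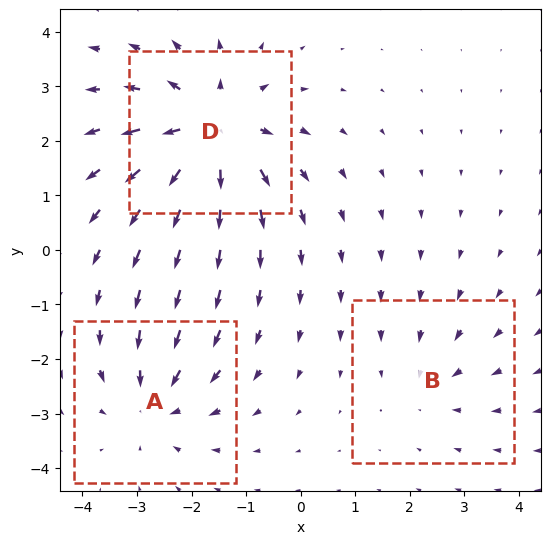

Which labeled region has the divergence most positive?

Divergence at each region's feature centre — A: about -3, B: about -2, D: about +4. Region D is most positive.

D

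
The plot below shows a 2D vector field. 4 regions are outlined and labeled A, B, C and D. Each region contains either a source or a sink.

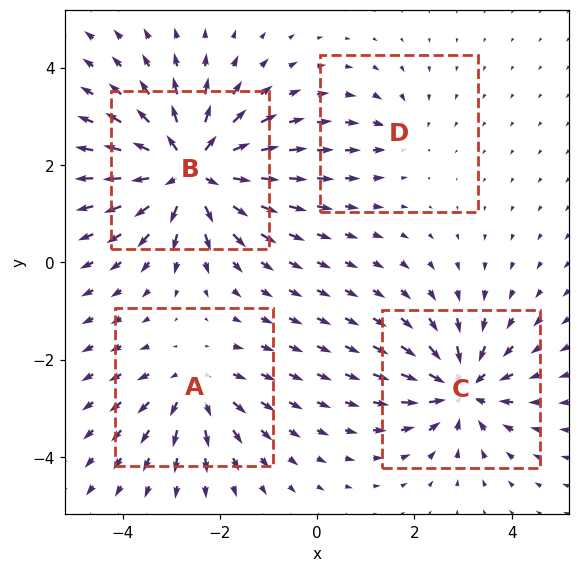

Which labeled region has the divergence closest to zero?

D

Divergence at each region's feature centre — A: about +4, B: about +9, C: about -6, D: about -3. Region D is closest to zero.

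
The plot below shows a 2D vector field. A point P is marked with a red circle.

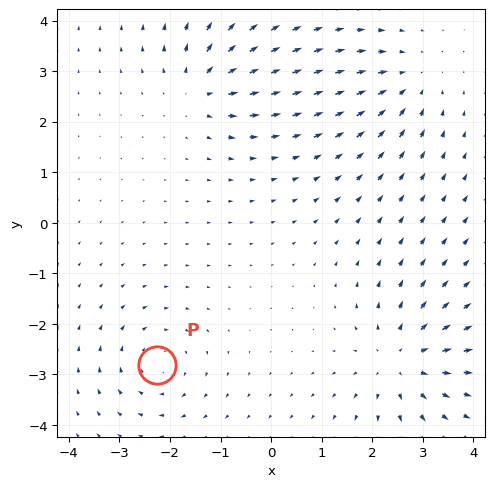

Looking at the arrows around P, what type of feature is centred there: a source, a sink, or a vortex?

vortex

At P (-2.3, -2.8) the arrows circulate clockwise. Divergence ≈0, curl about -4 — near-zero divergence with nonzero curl is a vortex.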